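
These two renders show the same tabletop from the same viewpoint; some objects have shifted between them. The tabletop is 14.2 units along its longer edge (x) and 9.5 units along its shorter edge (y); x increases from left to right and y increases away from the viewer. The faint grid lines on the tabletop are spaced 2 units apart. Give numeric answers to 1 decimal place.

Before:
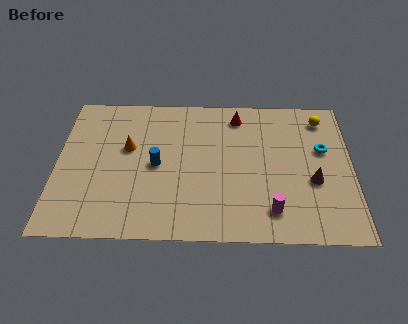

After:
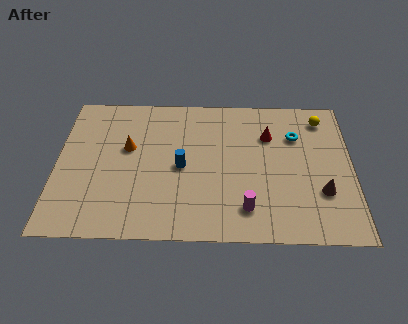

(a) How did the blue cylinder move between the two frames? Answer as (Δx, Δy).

(1.2, -0.1)

The blue cylinder was at about (4.8, 4.6) and moved to about (6.0, 4.5).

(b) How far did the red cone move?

2.0

The red cone moved from about (8.7, 8.0) to (10.2, 6.7), a distance of √(1.5² + 1.3²) ≈ 2.0.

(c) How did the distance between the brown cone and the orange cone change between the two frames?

+0.6

Before: roughly 9.1 units apart; after: 9.7. That's 0.6 units further apart.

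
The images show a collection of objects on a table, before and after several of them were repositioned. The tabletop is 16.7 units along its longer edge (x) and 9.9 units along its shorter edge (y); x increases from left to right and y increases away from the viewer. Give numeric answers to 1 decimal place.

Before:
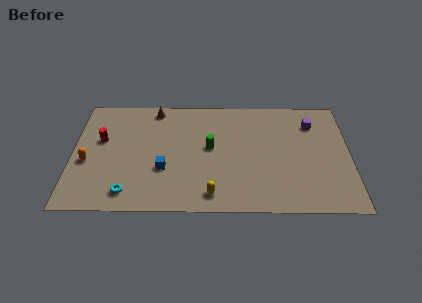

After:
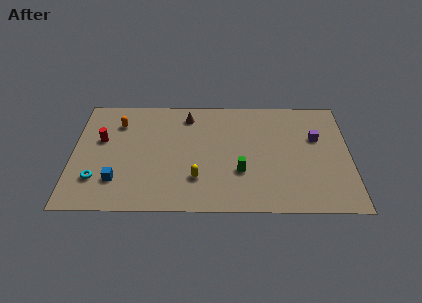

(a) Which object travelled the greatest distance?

the orange capsule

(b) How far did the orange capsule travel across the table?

3.8

From (0.9, 4.1) to (2.7, 7.5), the orange capsule covered √(1.8² + 3.4²) ≈ 3.8 units.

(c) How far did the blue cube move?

3.0

The blue cube moved from about (5.5, 3.5) to (2.7, 2.5), a distance of √(2.8² + 1.0²) ≈ 3.0.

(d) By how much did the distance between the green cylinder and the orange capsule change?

+1.0

Before: roughly 7.5 units apart; after: 8.5. That's 1.0 units further apart.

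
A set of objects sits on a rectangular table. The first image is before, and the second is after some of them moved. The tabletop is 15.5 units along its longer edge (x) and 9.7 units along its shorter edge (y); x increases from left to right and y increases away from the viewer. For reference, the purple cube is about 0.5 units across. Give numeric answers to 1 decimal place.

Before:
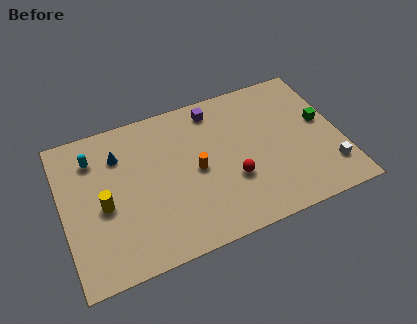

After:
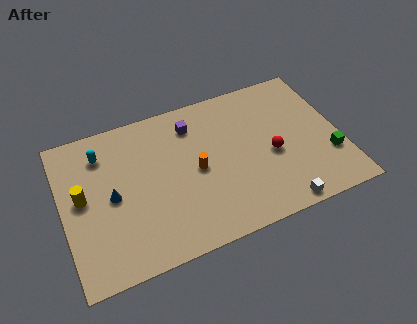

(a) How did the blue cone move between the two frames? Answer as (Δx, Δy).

(-0.6, -2.5)

The blue cone started near (3.3, 7.2) and ended near (2.7, 4.7).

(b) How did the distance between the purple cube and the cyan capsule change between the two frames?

-1.8

The distance was about 6.9 in the first image and 5.1 in the second, so they moved 1.8 units closer together.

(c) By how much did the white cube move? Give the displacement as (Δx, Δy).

(-3.0, -1.4)

The white cube was at about (14.6, 2.2) and moved to about (11.6, 0.8).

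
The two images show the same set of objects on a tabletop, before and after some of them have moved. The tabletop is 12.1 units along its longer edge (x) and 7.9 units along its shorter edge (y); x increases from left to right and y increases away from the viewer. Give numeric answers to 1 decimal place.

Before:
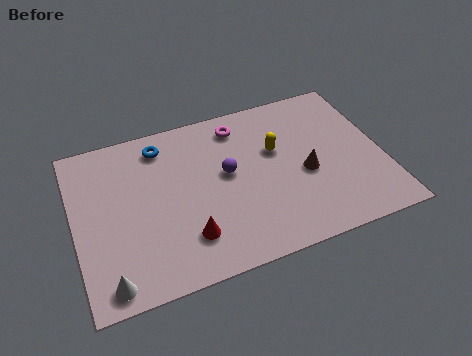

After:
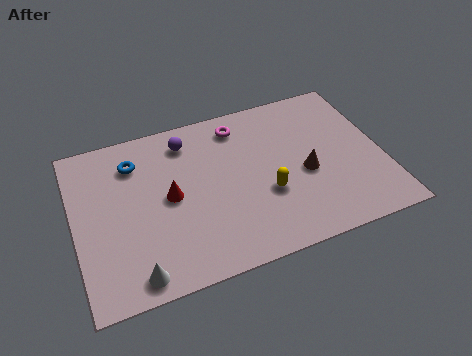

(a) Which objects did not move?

the magenta torus and the brown cone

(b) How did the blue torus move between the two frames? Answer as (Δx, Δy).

(-1.1, -0.5)

From the two frames, the blue torus sits at roughly (3.6, 6.6) before and (2.5, 6.1) after.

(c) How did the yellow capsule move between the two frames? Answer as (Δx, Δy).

(-0.6, -2.0)

The yellow capsule started near (8.0, 4.9) and ended near (7.4, 2.9).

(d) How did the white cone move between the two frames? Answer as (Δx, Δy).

(1.0, 0.0)

From the two frames, the white cone sits at roughly (1.1, 0.9) before and (2.1, 0.9) after.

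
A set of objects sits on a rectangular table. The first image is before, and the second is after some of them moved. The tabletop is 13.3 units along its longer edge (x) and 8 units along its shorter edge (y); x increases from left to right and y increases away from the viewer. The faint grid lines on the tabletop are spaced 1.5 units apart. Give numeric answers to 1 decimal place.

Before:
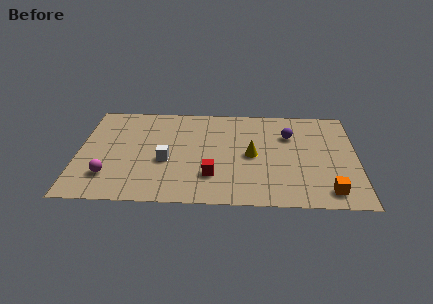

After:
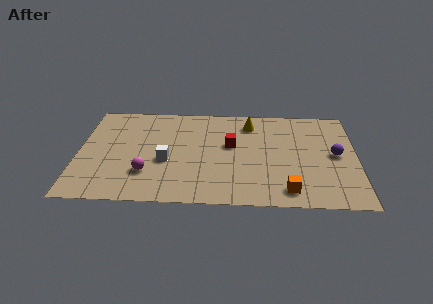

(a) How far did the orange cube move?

1.9

The orange cube was near (11.9, 1.2) before and (10.0, 1.2) after, so it travelled √(1.9² + 0.0²) ≈ 1.9 units.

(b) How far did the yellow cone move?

2.6

The yellow cone was near (8.3, 3.9) before and (8.2, 6.5) after, so it travelled √(0.1² + 2.6²) ≈ 2.6 units.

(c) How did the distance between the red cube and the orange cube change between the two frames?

-1.2

The distance was about 5.6 in the first image and 4.4 in the second, so they moved 1.2 units closer together.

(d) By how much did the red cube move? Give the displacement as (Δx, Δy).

(0.9, 2.5)

From the two frames, the red cube sits at roughly (6.4, 2.2) before and (7.3, 4.7) after.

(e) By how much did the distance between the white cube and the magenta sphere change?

-1.7

They were about 3.0 units apart before and 1.3 after — 1.7 units closer together.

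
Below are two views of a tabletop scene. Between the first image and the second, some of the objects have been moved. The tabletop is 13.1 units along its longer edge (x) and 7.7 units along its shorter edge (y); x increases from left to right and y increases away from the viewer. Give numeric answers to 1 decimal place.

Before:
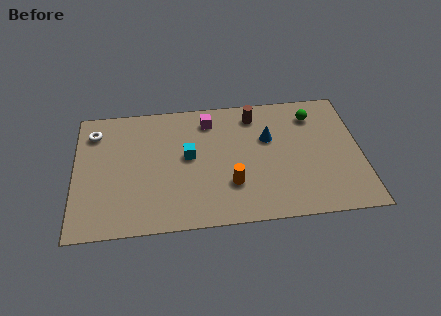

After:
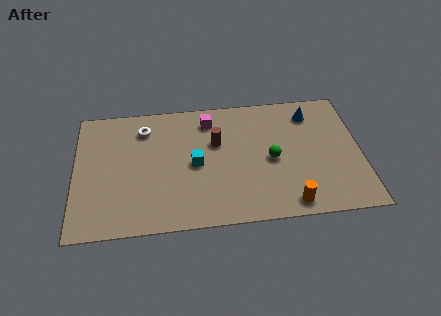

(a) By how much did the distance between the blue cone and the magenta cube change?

+1.7

The distance was about 3.0 in the first image and 4.7 in the second, so they moved 1.7 units further apart.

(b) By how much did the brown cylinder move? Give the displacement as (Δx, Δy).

(-1.8, -1.5)

From the two frames, the brown cylinder sits at roughly (8.3, 6.4) before and (6.5, 4.9) after.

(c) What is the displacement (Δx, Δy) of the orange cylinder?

(2.6, -1.4)

From the two frames, the orange cylinder sits at roughly (7.1, 2.3) before and (9.7, 0.9) after.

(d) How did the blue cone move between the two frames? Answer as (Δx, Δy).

(2.0, 1.3)

From the two frames, the blue cone sits at roughly (8.9, 4.9) before and (10.9, 6.2) after.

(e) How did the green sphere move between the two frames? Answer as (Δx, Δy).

(-2.0, -2.5)

From the two frames, the green sphere sits at roughly (11.0, 6.1) before and (9.0, 3.6) after.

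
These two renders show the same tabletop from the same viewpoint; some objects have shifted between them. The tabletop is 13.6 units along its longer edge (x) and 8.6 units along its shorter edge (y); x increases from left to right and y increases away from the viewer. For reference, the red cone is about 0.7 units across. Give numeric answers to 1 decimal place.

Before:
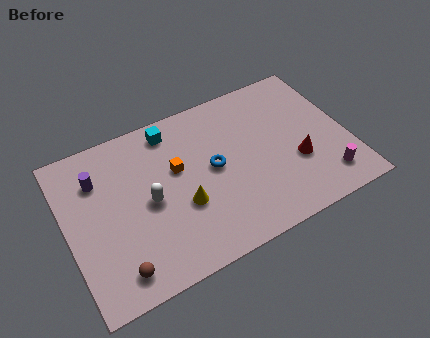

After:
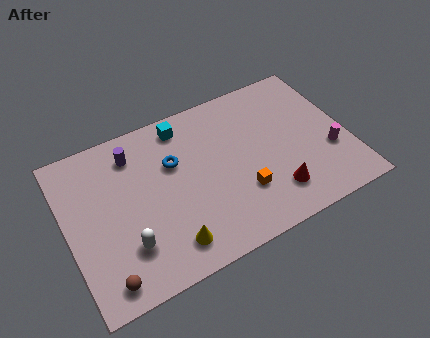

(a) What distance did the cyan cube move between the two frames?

0.6

From (5.4, 7.4) to (6.0, 7.4), the cyan cube covered √(0.6² + 0.0²) ≈ 0.6 units.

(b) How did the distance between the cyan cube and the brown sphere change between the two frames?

+0.8

The distance was about 7.0 in the first image and 7.8 in the second, so they moved 0.8 units further apart.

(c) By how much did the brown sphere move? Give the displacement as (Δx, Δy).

(-0.6, -0.2)

The brown sphere was at about (2.0, 1.3) and moved to about (1.4, 1.1).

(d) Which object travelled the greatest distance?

the orange cube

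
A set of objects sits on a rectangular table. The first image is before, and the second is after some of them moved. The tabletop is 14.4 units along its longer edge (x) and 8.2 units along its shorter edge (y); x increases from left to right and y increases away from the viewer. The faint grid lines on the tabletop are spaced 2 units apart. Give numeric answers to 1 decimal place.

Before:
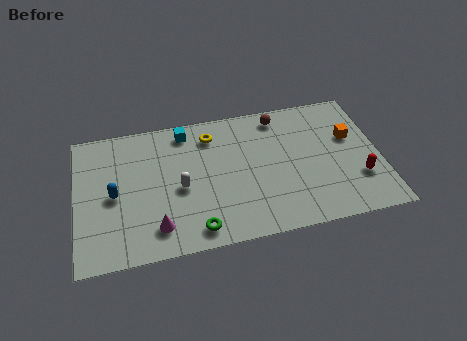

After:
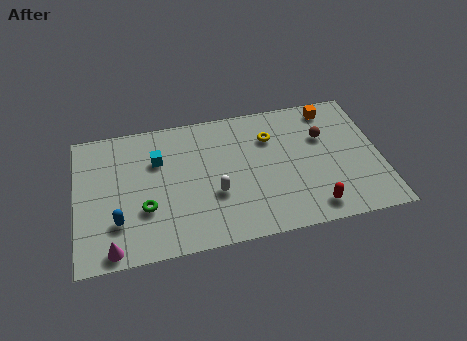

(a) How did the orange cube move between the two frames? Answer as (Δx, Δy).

(-0.8, 2.0)

The orange cube started near (13.1, 5.1) and ended near (12.3, 7.1).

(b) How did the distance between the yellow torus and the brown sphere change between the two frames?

-0.8

Before: roughly 3.3 units apart; after: 2.5. That's 0.8 units closer together.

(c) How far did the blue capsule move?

1.6

The blue capsule was near (1.8, 3.9) before and (1.9, 2.3) after, so it travelled √(0.1² + 1.6²) ≈ 1.6 units.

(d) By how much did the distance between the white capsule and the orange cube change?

-1.2

Before: roughly 8.3 units apart; after: 7.1. That's 1.2 units closer together.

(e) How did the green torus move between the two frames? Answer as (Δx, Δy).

(-2.3, 1.7)

From the two frames, the green torus sits at roughly (5.5, 1.1) before and (3.2, 2.8) after.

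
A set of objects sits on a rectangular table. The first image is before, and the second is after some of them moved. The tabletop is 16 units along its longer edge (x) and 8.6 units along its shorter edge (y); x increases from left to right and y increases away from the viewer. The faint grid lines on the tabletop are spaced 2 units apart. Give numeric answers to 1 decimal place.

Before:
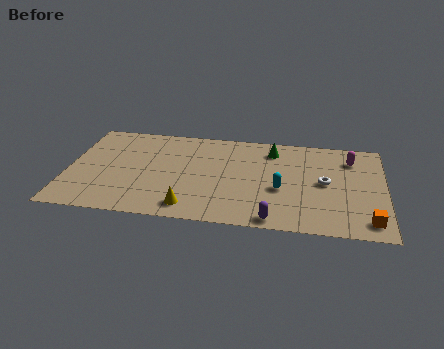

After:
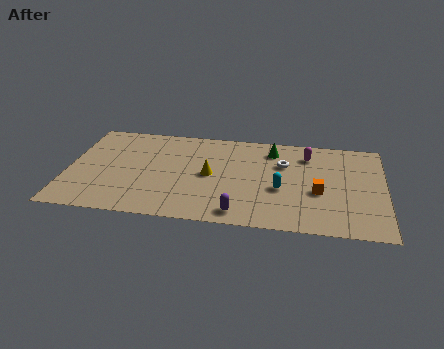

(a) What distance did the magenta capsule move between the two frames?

2.2

From (14.3, 6.7) to (12.1, 6.8), the magenta capsule covered √(2.2² + 0.1²) ≈ 2.2 units.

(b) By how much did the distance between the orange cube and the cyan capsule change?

-3.0

They were about 4.9 units apart before and 1.9 after — 3.0 units closer together.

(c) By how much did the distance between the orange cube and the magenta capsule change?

-2.1

They were about 5.5 units apart before and 3.4 after — 2.1 units closer together.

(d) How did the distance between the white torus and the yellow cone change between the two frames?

-3.4

Before: roughly 7.4 units apart; after: 4.0. That's 3.4 units closer together.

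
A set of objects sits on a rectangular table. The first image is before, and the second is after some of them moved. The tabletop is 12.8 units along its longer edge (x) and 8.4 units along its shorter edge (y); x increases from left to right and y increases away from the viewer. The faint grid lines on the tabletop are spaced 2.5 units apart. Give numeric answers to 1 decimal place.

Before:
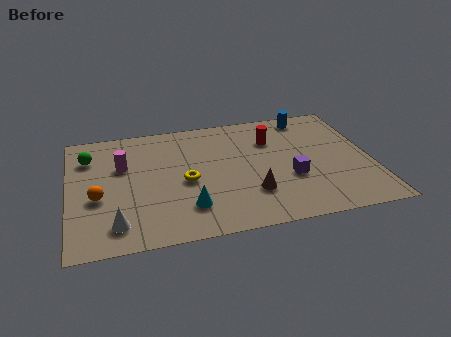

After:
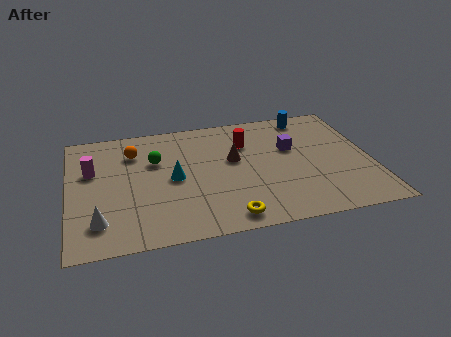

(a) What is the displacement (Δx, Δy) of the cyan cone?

(-0.5, 2.1)

From the two frames, the cyan cone sits at roughly (4.9, 2.0) before and (4.4, 4.1) after.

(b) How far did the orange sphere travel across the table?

3.3

The orange sphere moved from about (1.2, 3.4) to (2.8, 6.3), a distance of √(1.6² + 2.9²) ≈ 3.3.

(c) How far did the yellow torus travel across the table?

3.2

From (4.9, 3.8) to (6.5, 1.0), the yellow torus covered √(1.6² + 2.8²) ≈ 3.2 units.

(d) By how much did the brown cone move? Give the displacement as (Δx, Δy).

(-0.6, 2.5)

The brown cone started near (7.6, 2.4) and ended near (7.0, 4.9).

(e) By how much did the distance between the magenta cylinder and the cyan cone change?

-0.7

They were about 4.3 units apart before and 3.6 after — 0.7 units closer together.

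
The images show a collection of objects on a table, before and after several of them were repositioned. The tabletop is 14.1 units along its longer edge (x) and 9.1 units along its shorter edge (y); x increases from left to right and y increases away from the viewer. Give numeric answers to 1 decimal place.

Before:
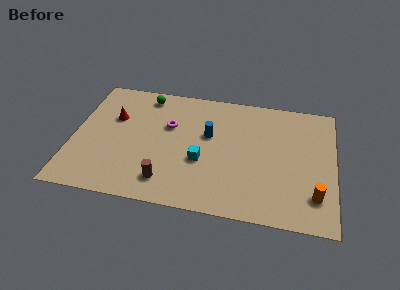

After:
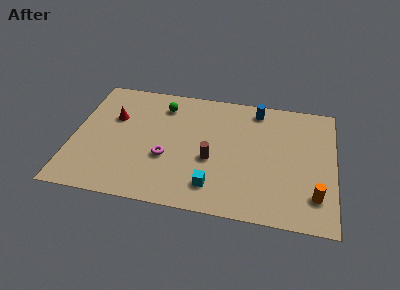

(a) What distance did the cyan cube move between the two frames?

1.8

The cyan cube was near (7.0, 3.5) before and (7.7, 1.8) after, so it travelled √(0.7² + 1.7²) ≈ 1.8 units.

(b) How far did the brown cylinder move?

3.0

The brown cylinder was near (5.2, 1.7) before and (7.5, 3.7) after, so it travelled √(2.3² + 2.0²) ≈ 3.0 units.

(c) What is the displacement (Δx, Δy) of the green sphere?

(1.0, -0.6)

The green sphere started near (3.7, 7.9) and ended near (4.7, 7.3).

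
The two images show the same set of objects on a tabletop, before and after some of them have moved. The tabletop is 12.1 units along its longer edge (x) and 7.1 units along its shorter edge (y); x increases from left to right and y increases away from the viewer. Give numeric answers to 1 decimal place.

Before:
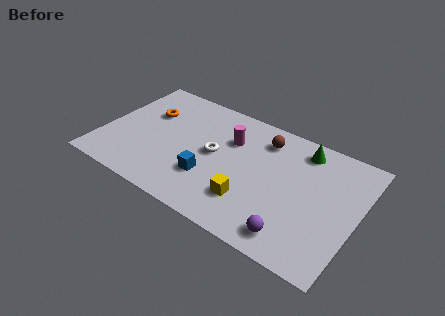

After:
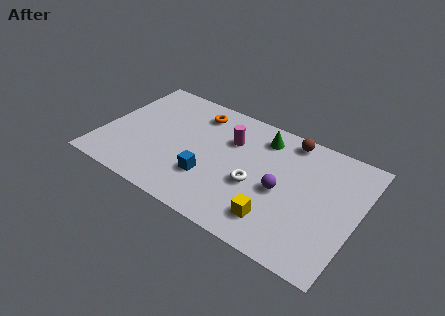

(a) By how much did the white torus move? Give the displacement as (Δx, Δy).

(2.1, -0.8)

The white torus was at about (5.3, 3.7) and moved to about (7.4, 2.9).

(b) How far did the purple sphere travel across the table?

2.3

The purple sphere was near (9.5, 1.1) before and (8.6, 3.2) after, so it travelled √(0.9² + 2.1²) ≈ 2.3 units.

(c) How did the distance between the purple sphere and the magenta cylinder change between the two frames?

-2.0

Before: roughly 5.2 units apart; after: 3.2. That's 2.0 units closer together.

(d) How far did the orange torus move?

2.5

The orange torus moved from about (1.9, 4.7) to (4.1, 5.8), a distance of √(2.2² + 1.1²) ≈ 2.5.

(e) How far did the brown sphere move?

1.3

From (7.4, 5.7) to (8.5, 6.3), the brown sphere covered √(1.1² + 0.6²) ≈ 1.3 units.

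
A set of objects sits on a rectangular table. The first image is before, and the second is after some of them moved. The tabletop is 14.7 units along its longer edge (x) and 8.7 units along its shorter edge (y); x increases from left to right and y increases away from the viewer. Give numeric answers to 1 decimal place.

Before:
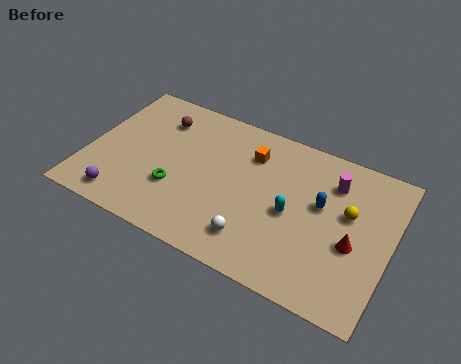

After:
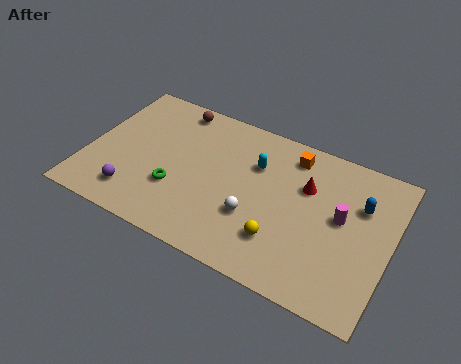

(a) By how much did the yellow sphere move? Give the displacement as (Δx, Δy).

(-2.9, -2.9)

The yellow sphere was at about (12.6, 5.2) and moved to about (9.7, 2.3).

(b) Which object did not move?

the green torus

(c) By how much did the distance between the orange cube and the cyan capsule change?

-1.3

They were about 3.4 units apart before and 2.1 after — 1.3 units closer together.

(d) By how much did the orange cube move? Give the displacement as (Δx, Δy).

(1.9, 0.8)

The orange cube was at about (7.7, 6.5) and moved to about (9.6, 7.3).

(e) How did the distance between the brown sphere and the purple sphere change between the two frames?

+0.5

They were about 5.6 units apart before and 6.1 after — 0.5 units further apart.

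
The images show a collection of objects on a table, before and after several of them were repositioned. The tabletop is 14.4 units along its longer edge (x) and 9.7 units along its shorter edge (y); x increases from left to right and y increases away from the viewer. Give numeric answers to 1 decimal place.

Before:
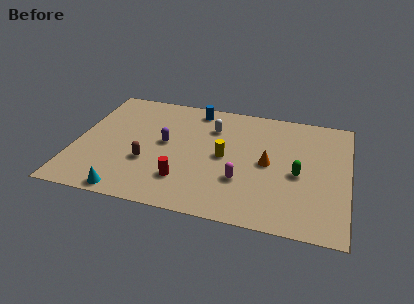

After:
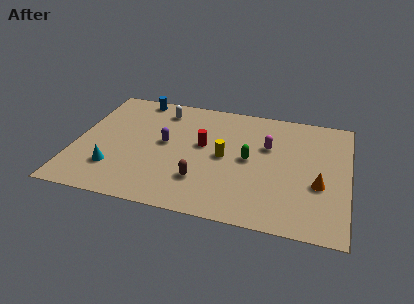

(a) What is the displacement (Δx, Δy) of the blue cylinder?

(-3.2, 0.3)

The blue cylinder started near (6.1, 8.5) and ended near (2.9, 8.8).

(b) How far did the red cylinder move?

3.2

The red cylinder moved from about (5.9, 2.4) to (6.7, 5.5), a distance of √(0.8² + 3.1²) ≈ 3.2.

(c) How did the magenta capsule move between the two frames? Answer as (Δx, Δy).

(1.2, 3.1)

The magenta capsule was at about (8.9, 3.1) and moved to about (10.1, 6.2).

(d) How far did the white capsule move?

2.9

The white capsule was near (7.1, 7.1) before and (4.3, 8.0) after, so it travelled √(2.8² + 0.9²) ≈ 2.9 units.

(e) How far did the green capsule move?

2.7

From (11.8, 4.3) to (9.2, 4.9), the green capsule covered √(2.6² + 0.6²) ≈ 2.7 units.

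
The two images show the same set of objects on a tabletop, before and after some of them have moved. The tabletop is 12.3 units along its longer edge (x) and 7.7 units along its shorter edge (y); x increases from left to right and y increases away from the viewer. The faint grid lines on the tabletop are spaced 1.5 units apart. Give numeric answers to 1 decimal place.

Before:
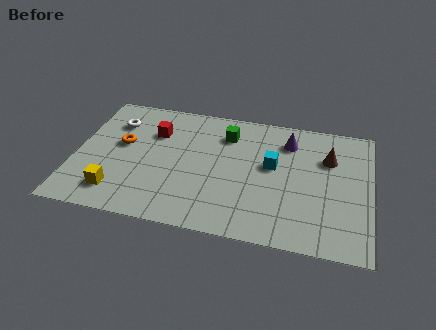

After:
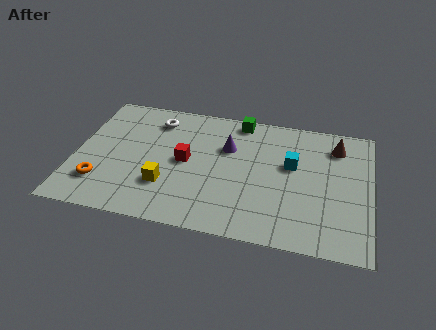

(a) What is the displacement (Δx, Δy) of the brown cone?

(0.3, 0.8)

The brown cone was at about (10.5, 5.3) and moved to about (10.8, 6.1).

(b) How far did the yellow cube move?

2.2

The yellow cube was near (1.9, 1.5) before and (3.9, 2.3) after, so it travelled √(2.0² + 0.8²) ≈ 2.2 units.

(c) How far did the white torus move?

1.8

The white torus moved from about (1.5, 5.7) to (3.2, 6.2), a distance of √(1.7² + 0.5²) ≈ 1.8.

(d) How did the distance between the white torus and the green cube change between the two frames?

-1.1

The distance was about 4.7 in the first image and 3.6 in the second, so they moved 1.1 units closer together.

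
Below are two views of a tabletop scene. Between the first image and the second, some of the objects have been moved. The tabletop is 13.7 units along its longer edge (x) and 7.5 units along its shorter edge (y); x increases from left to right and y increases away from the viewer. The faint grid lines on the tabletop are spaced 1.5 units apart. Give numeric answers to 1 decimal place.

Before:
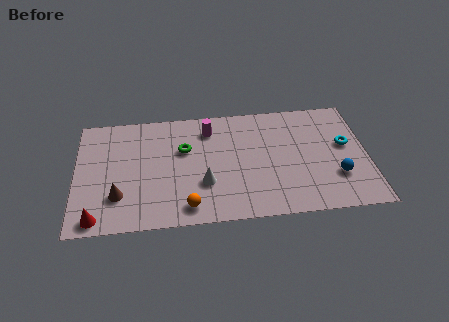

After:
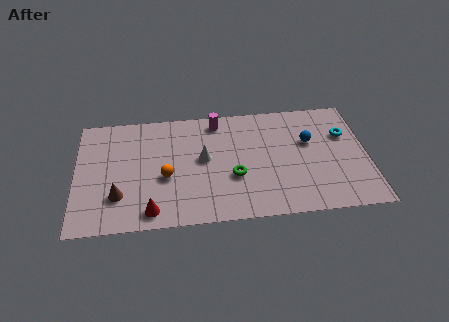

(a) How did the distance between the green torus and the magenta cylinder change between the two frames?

+2.1

Before: roughly 1.7 units apart; after: 3.8. That's 2.1 units further apart.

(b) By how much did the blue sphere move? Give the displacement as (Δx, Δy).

(-1.2, 2.4)

The blue sphere was at about (12.2, 2.3) and moved to about (11.0, 4.7).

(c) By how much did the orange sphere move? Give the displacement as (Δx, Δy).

(-1.0, 2.0)

From the two frames, the orange sphere sits at roughly (5.2, 1.1) before and (4.2, 3.1) after.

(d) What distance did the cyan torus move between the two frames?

0.7

From (12.7, 4.3) to (12.7, 5.0), the cyan torus covered √(0.0² + 0.7²) ≈ 0.7 units.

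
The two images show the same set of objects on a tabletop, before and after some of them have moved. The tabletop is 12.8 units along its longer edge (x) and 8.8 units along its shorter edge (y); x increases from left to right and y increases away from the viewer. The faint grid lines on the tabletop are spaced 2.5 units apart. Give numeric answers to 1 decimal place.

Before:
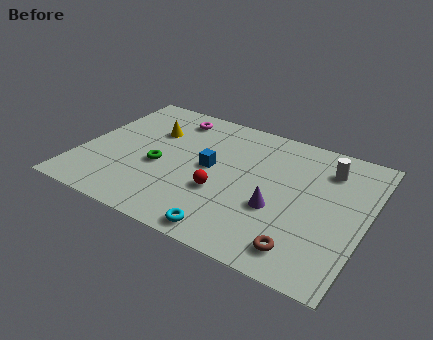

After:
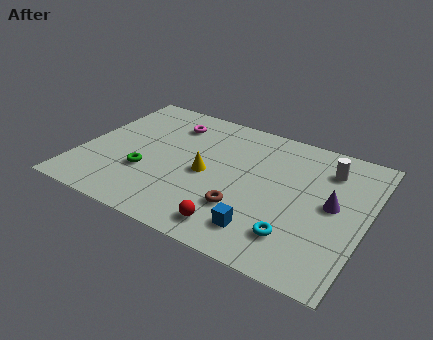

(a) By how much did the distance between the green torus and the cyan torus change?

+2.4

The distance was about 4.6 in the first image and 7.0 in the second, so they moved 2.4 units further apart.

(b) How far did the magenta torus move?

0.5

The magenta torus moved from about (3.6, 7.4) to (3.6, 6.9), a distance of √(0.0² + 0.5²) ≈ 0.5.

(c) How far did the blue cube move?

4.0

From (5.8, 4.6) to (8.6, 1.7), the blue cube covered √(2.8² + 2.9²) ≈ 4.0 units.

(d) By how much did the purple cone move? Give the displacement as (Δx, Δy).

(2.3, 1.3)

The purple cone started near (9.0, 3.3) and ended near (11.3, 4.6).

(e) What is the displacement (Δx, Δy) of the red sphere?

(0.9, -1.9)

From the two frames, the red sphere sits at roughly (6.5, 3.2) before and (7.4, 1.3) after.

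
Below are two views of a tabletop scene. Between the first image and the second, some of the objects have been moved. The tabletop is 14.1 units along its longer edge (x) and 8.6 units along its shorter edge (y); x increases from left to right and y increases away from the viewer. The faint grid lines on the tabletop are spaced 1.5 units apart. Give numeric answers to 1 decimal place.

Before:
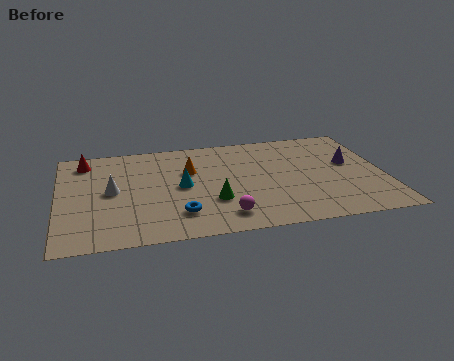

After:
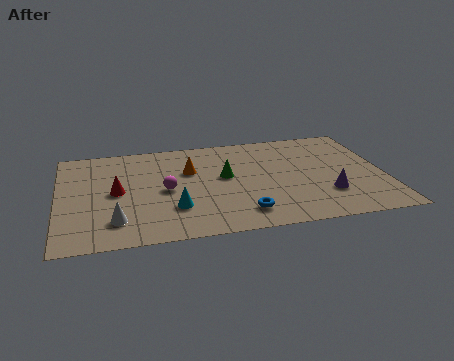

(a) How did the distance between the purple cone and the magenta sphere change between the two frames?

+0.4

The distance was about 6.7 in the first image and 7.1 in the second, so they moved 0.4 units further apart.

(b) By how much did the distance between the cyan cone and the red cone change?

-2.0

They were about 5.0 units apart before and 3.0 after — 2.0 units closer together.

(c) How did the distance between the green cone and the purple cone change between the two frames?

-1.6

The distance was about 6.5 in the first image and 4.9 in the second, so they moved 1.6 units closer together.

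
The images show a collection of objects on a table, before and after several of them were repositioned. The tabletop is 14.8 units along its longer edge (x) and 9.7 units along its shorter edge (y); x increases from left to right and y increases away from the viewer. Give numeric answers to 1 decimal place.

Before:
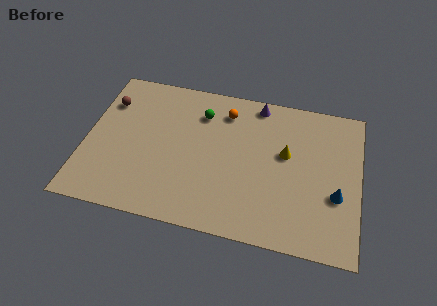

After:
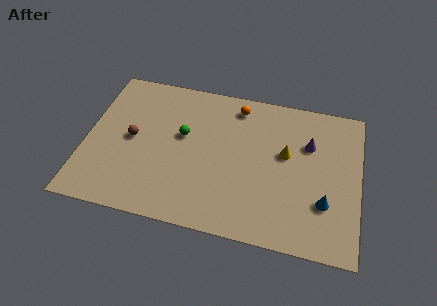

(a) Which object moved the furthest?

the purple cone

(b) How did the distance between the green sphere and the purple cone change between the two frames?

+3.6

Before: roughly 3.3 units apart; after: 6.9. That's 3.6 units further apart.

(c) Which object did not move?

the yellow cone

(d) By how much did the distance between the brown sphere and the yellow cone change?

-1.6

Before: roughly 9.9 units apart; after: 8.3. That's 1.6 units closer together.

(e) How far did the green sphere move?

1.9

From (6.1, 7.4) to (5.2, 5.7), the green sphere covered √(0.9² + 1.7²) ≈ 1.9 units.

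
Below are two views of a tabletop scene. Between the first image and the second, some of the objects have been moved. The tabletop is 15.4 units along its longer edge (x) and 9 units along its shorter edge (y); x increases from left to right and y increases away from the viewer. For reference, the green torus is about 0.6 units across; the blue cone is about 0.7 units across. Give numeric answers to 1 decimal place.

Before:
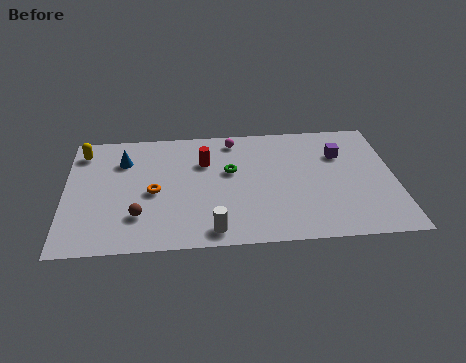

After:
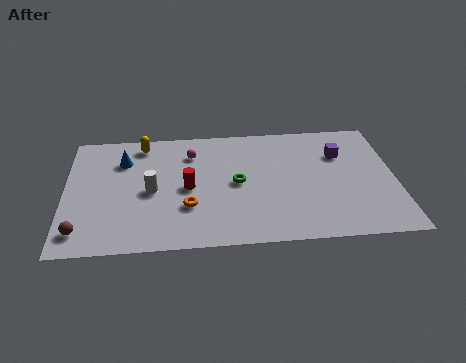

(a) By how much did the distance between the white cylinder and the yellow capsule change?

-5.1

They were about 8.7 units apart before and 3.6 after — 5.1 units closer together.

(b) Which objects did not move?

the purple cube and the blue cone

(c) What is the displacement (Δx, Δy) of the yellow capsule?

(2.8, 0.4)

The yellow capsule started near (0.8, 7.4) and ended near (3.6, 7.8).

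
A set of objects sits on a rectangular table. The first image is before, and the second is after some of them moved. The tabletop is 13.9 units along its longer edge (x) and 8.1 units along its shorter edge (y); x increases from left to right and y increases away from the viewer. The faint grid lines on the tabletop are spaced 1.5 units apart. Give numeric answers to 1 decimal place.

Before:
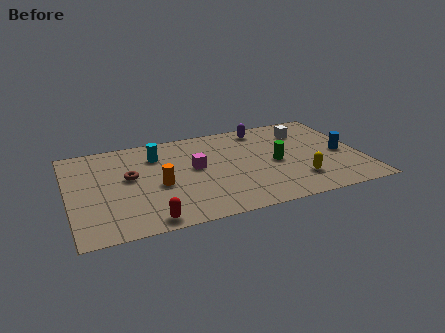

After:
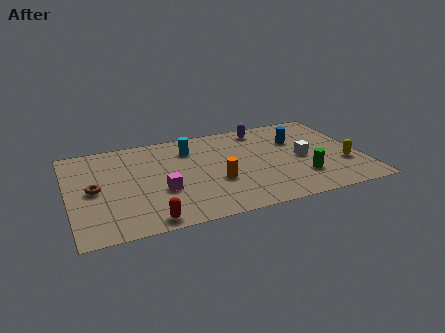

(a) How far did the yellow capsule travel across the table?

2.4

The yellow capsule moved from about (10.7, 2.0) to (13.0, 2.7), a distance of √(2.3² + 0.7²) ≈ 2.4.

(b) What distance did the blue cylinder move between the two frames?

2.7

From (13.0, 3.7) to (11.0, 5.5), the blue cylinder covered √(2.0² + 1.8²) ≈ 2.7 units.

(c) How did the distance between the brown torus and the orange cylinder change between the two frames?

+4.1

The distance was about 1.7 in the first image and 5.8 in the second, so they moved 4.1 units further apart.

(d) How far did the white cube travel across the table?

2.4

The white cube was near (11.5, 6.2) before and (11.1, 3.8) after, so it travelled √(0.4² + 2.4²) ≈ 2.4 units.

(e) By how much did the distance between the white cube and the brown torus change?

+1.2

The distance was about 8.7 in the first image and 9.9 in the second, so they moved 1.2 units further apart.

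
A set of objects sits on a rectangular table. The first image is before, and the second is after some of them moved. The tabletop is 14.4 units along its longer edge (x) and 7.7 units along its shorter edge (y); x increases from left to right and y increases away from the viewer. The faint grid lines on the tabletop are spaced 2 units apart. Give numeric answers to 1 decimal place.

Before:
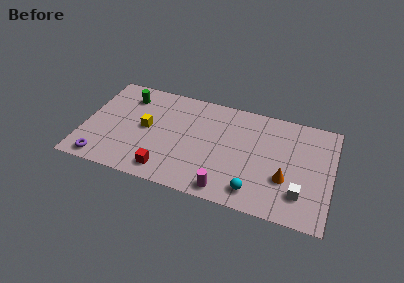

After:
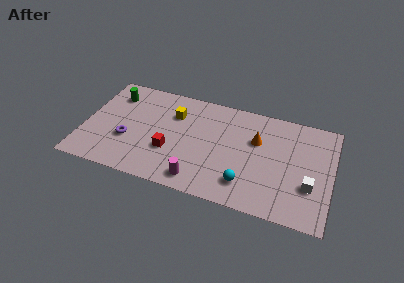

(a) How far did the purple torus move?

2.3

From (1.3, 0.9) to (2.6, 2.8), the purple torus covered √(1.3² + 1.9²) ≈ 2.3 units.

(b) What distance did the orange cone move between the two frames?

2.9

The orange cone moved from about (11.8, 2.7) to (10.0, 5.0), a distance of √(1.8² + 2.3²) ≈ 2.9.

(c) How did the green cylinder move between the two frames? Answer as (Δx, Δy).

(-0.8, -0.1)

The green cylinder started near (2.3, 6.1) and ended near (1.5, 6.0).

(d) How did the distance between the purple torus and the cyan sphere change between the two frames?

-1.7

The distance was about 8.8 in the first image and 7.1 in the second, so they moved 1.7 units closer together.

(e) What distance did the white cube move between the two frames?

0.9

From (12.7, 1.9) to (13.2, 2.6), the white cube covered √(0.5² + 0.7²) ≈ 0.9 units.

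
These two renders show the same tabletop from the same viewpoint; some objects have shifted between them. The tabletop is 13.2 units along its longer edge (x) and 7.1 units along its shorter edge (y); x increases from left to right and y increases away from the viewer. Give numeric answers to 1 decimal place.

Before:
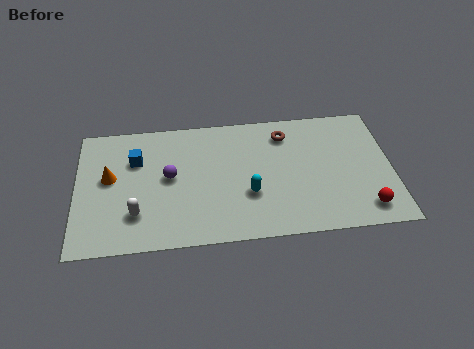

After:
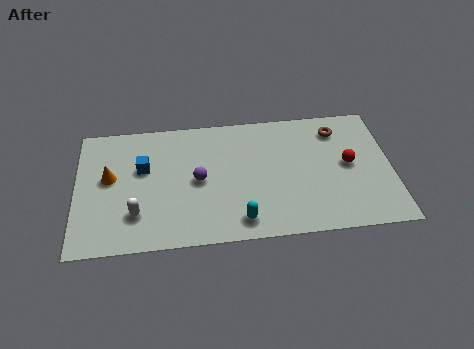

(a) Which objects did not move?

the orange cone and the white capsule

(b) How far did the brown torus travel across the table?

2.2

From (8.8, 5.7) to (11.0, 5.7), the brown torus covered √(2.2² + 0.0²) ≈ 2.2 units.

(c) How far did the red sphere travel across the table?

2.6

From (12.0, 1.2) to (11.4, 3.7), the red sphere covered √(0.6² + 2.5²) ≈ 2.6 units.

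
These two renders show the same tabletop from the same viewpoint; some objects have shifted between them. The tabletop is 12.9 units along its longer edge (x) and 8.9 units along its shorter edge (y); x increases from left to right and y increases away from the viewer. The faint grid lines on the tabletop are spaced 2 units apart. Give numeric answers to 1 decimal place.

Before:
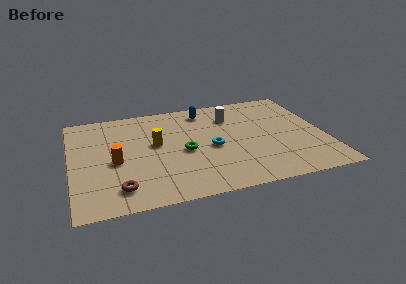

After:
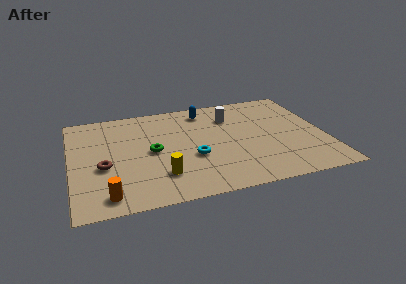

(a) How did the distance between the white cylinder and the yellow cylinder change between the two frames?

+1.6

The distance was about 4.3 in the first image and 5.9 in the second, so they moved 1.6 units further apart.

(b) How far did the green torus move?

1.6

The green torus moved from about (5.7, 4.0) to (4.1, 4.4), a distance of √(1.6² + 0.4²) ≈ 1.6.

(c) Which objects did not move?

the white cylinder and the blue capsule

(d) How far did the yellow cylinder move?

2.8

From (4.3, 5.0) to (4.4, 2.2), the yellow cylinder covered √(0.1² + 2.8²) ≈ 2.8 units.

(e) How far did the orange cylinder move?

2.7

From (2.2, 3.9) to (1.7, 1.2), the orange cylinder covered √(0.5² + 2.7²) ≈ 2.7 units.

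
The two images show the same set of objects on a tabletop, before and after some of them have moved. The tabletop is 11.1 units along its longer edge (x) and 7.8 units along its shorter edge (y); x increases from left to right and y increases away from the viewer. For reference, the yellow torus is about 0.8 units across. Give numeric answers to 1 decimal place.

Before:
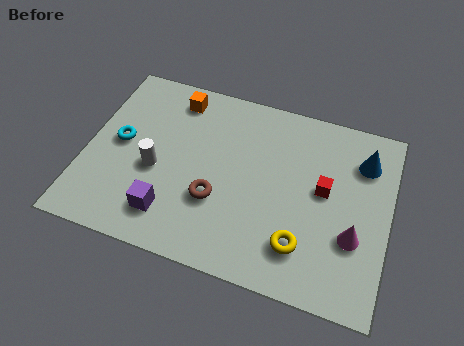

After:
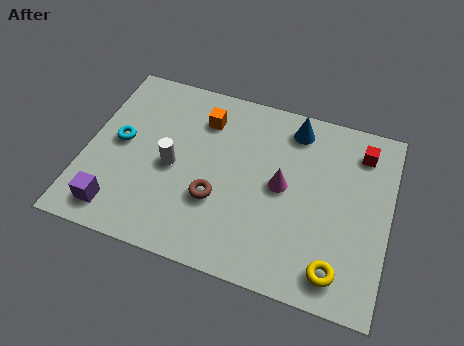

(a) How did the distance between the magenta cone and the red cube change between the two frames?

+1.5

They were about 2.0 units apart before and 3.5 after — 1.5 units further apart.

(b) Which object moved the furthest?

the magenta cone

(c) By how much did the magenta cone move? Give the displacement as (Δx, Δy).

(-2.7, 1.3)

From the two frames, the magenta cone sits at roughly (9.9, 2.7) before and (7.2, 4.0) after.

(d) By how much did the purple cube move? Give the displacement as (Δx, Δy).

(-1.9, -0.4)

From the two frames, the purple cube sits at roughly (3.3, 1.6) before and (1.4, 1.2) after.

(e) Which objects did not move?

the cyan torus and the brown torus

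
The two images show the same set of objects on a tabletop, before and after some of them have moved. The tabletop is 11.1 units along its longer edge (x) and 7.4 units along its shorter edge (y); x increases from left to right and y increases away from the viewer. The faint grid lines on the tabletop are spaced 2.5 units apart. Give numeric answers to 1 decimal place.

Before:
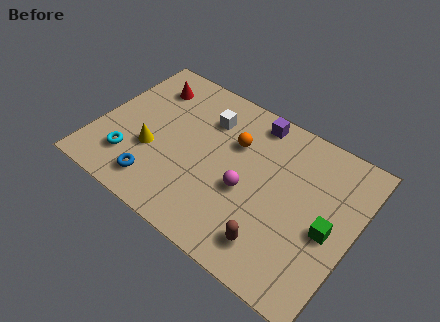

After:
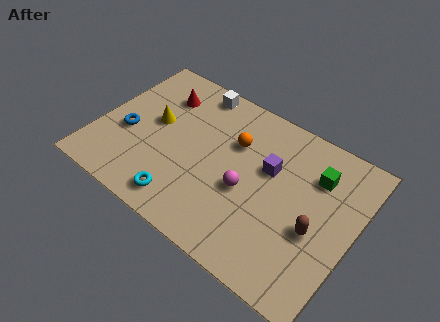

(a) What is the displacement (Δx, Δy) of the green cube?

(-0.9, 2.1)

The green cube started near (10.1, 3.3) and ended near (9.2, 5.4).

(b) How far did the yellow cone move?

1.4

The yellow cone was near (2.5, 2.7) before and (2.3, 4.1) after, so it travelled √(0.2² + 1.4²) ≈ 1.4 units.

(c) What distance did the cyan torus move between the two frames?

2.6

The cyan torus moved from about (1.7, 1.8) to (4.2, 1.1), a distance of √(2.5² + 0.7²) ≈ 2.6.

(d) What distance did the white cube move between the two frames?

1.4

From (4.4, 5.5) to (3.6, 6.6), the white cube covered √(0.8² + 1.1²) ≈ 1.4 units.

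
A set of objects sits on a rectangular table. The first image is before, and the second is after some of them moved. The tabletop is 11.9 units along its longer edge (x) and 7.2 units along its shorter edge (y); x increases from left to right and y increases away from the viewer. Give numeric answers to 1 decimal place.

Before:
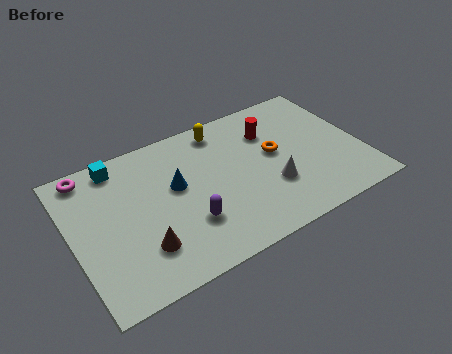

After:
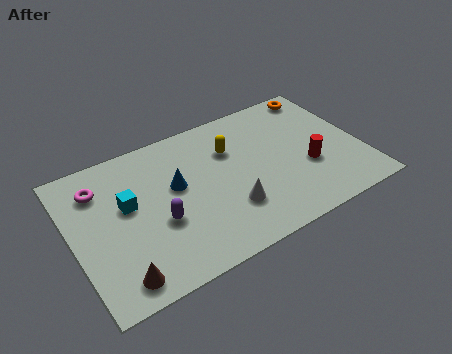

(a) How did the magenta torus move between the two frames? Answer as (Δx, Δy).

(0.3, -0.9)

The magenta torus was at about (1.0, 6.4) and moved to about (1.3, 5.5).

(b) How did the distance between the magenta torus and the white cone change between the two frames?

-2.1

Before: roughly 8.1 units apart; after: 6.0. That's 2.1 units closer together.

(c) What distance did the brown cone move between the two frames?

1.4

The brown cone was near (2.6, 1.9) before and (1.5, 1.0) after, so it travelled √(1.1² + 0.9²) ≈ 1.4 units.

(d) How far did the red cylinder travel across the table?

2.8

The red cylinder was near (8.4, 5.2) before and (9.6, 2.7) after, so it travelled √(1.2² + 2.5²) ≈ 2.8 units.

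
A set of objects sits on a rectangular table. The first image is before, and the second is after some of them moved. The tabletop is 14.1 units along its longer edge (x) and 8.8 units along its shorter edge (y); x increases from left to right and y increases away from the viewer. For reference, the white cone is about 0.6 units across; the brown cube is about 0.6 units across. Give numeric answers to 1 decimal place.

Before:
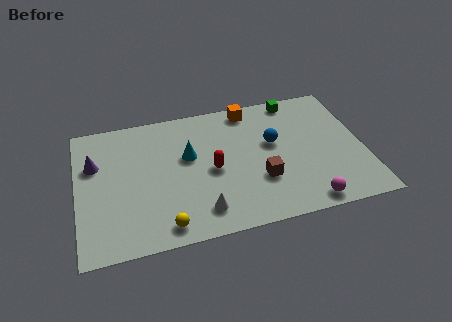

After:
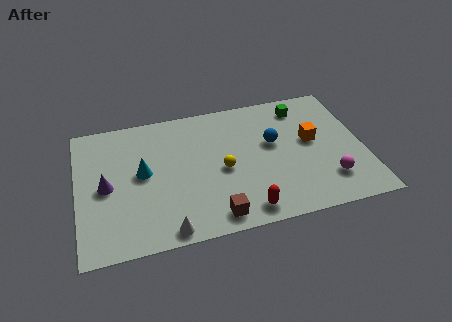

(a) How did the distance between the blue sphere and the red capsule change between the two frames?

+1.1

They were about 3.3 units apart before and 4.4 after — 1.1 units further apart.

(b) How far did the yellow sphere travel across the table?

4.2

From (4.1, 1.1) to (7.1, 4.0), the yellow sphere covered √(3.0² + 2.9²) ≈ 4.2 units.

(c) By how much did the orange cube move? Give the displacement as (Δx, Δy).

(2.9, -2.9)

The orange cube started near (8.7, 7.8) and ended near (11.6, 4.9).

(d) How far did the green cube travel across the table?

0.7

The green cube was near (11.0, 7.9) before and (11.3, 7.3) after, so it travelled √(0.3² + 0.6²) ≈ 0.7 units.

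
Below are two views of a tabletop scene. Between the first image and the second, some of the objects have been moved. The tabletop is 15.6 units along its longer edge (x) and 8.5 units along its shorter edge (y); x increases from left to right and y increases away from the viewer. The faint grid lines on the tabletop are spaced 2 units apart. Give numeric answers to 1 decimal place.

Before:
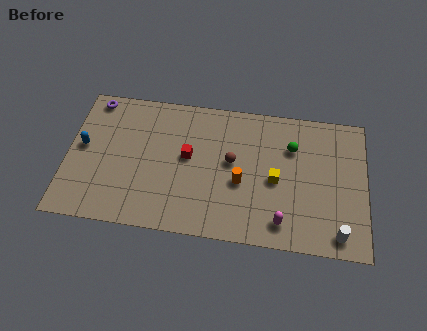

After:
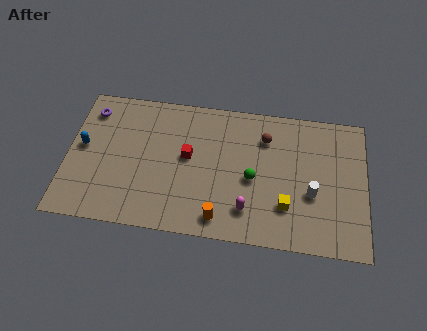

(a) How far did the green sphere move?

3.0

The green sphere moved from about (11.7, 6.0) to (9.7, 3.8), a distance of √(2.0² + 2.2²) ≈ 3.0.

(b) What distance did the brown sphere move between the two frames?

2.4

The brown sphere moved from about (8.6, 4.7) to (10.3, 6.4), a distance of √(1.7² + 1.7²) ≈ 2.4.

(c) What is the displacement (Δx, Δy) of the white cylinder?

(-1.4, 2.2)

From the two frames, the white cylinder sits at roughly (14.2, 1.1) before and (12.8, 3.3) after.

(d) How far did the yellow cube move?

1.6

The yellow cube was near (10.9, 3.9) before and (11.5, 2.4) after, so it travelled √(0.6² + 1.5²) ≈ 1.6 units.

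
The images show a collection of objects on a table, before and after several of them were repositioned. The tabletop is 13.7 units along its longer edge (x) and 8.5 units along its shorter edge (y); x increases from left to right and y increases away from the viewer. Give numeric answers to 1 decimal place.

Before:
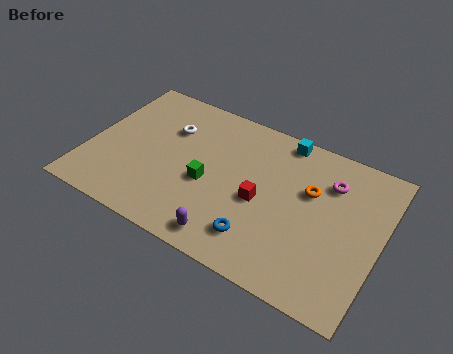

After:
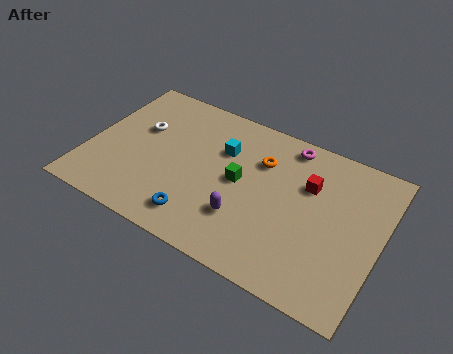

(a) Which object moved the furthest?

the cyan cube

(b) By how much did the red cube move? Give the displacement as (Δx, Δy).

(2.0, 1.9)

From the two frames, the red cube sits at roughly (8.2, 3.8) before and (10.2, 5.7) after.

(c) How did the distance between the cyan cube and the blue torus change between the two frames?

-1.6

They were about 5.9 units apart before and 4.3 after — 1.6 units closer together.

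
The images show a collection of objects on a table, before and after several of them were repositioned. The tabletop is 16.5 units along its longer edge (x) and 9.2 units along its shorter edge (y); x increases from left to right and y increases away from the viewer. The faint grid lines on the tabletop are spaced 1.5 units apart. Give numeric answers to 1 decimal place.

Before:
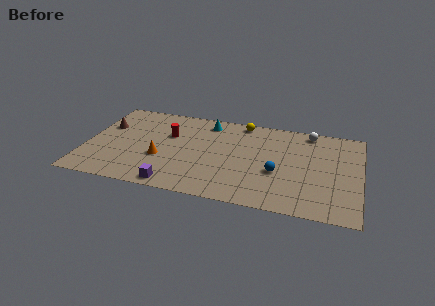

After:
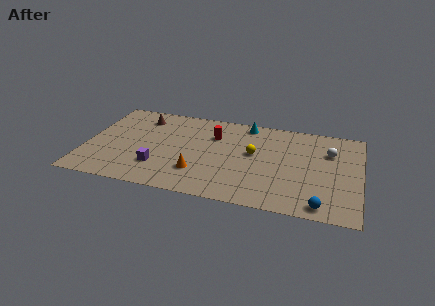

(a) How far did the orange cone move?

2.5

The orange cone moved from about (4.6, 3.4) to (6.9, 2.5), a distance of √(2.3² + 0.9²) ≈ 2.5.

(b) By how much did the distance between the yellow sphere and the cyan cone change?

+0.9

Before: roughly 2.2 units apart; after: 3.1. That's 0.9 units further apart.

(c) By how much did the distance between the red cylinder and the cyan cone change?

-0.4

Before: roughly 2.9 units apart; after: 2.5. That's 0.4 units closer together.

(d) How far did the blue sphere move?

3.7

From (11.6, 3.6) to (14.3, 1.0), the blue sphere covered √(2.7² + 2.6²) ≈ 3.7 units.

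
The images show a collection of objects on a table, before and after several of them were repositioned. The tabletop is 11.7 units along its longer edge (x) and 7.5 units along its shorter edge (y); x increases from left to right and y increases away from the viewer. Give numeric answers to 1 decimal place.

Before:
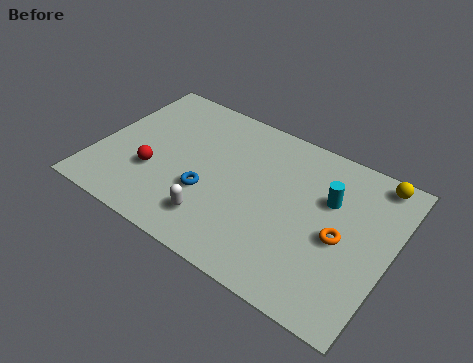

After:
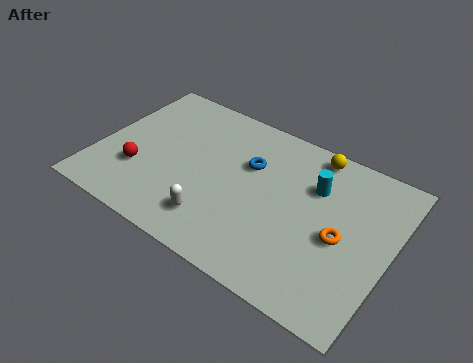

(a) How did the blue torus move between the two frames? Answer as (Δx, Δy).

(1.3, 2.2)

The blue torus started near (4.6, 2.7) and ended near (5.9, 4.9).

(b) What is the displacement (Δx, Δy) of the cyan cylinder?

(-0.6, 0.3)

The cyan cylinder started near (9.1, 4.9) and ended near (8.5, 5.2).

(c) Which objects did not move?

the orange torus and the white capsule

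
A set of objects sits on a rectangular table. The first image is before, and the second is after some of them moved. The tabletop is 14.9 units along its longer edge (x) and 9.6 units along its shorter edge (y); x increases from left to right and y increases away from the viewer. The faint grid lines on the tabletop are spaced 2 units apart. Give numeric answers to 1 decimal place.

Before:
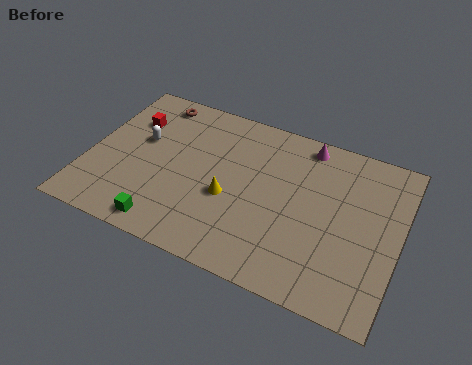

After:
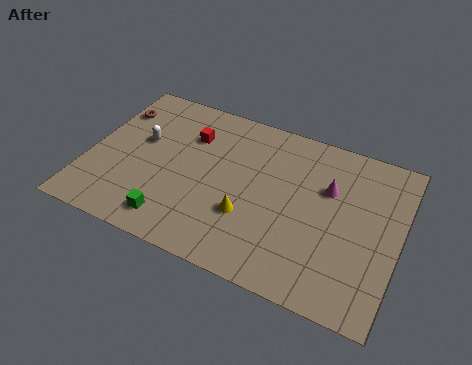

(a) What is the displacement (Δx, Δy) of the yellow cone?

(1.0, -0.7)

The yellow cone was at about (6.9, 3.9) and moved to about (7.9, 3.2).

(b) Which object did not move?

the white capsule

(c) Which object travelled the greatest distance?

the red cube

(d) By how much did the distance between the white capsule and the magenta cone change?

+0.8

They were about 8.2 units apart before and 9.0 after — 0.8 units further apart.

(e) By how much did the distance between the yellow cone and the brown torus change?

+1.9

Before: roughly 6.2 units apart; after: 8.1. That's 1.9 units further apart.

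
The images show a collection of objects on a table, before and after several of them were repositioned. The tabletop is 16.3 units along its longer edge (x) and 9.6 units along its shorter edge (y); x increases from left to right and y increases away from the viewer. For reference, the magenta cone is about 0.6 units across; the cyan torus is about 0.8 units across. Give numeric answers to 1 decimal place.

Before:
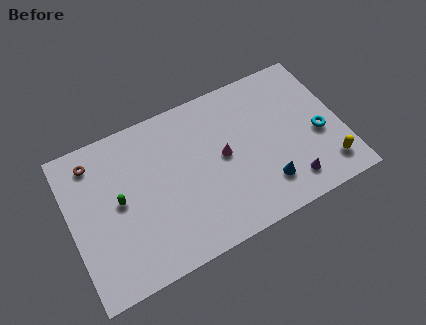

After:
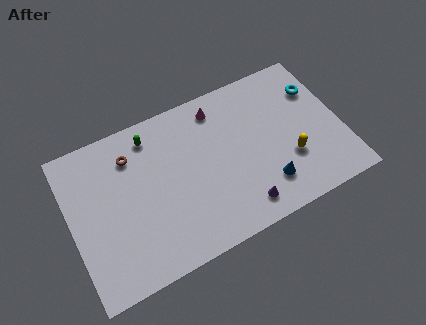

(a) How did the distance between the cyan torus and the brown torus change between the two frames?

-2.5

Before: roughly 13.8 units apart; after: 11.3. That's 2.5 units closer together.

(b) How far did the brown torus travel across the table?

2.3

From (1.7, 8.0) to (3.9, 7.4), the brown torus covered √(2.2² + 0.6²) ≈ 2.3 units.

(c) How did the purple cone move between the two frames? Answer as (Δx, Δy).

(-3.0, -0.2)

The purple cone was at about (12.8, 1.7) and moved to about (9.8, 1.5).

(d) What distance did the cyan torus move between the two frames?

2.9

The cyan torus moved from about (14.9, 4.0) to (15.2, 6.9), a distance of √(0.3² + 2.9²) ≈ 2.9.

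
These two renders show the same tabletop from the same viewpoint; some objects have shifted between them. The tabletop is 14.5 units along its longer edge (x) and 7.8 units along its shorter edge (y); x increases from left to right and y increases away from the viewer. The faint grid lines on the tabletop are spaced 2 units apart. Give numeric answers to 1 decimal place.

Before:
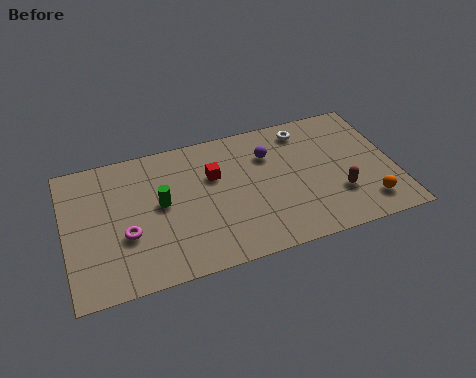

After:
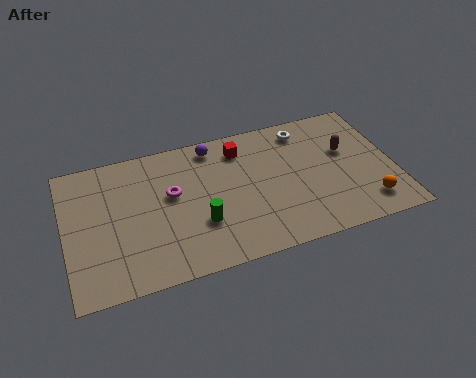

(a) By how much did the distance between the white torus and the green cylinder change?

-0.6

Before: roughly 7.0 units apart; after: 6.4. That's 0.6 units closer together.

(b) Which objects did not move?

the white torus and the orange sphere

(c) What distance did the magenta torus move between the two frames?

2.7

The magenta torus moved from about (2.6, 2.9) to (4.7, 4.6), a distance of √(2.1² + 1.7²) ≈ 2.7.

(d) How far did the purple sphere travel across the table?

2.7

The purple sphere was near (9.1, 5.6) before and (6.7, 6.8) after, so it travelled √(2.4² + 1.2²) ≈ 2.7 units.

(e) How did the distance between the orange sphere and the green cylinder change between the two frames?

-1.9

They were about 9.3 units apart before and 7.4 after — 1.9 units closer together.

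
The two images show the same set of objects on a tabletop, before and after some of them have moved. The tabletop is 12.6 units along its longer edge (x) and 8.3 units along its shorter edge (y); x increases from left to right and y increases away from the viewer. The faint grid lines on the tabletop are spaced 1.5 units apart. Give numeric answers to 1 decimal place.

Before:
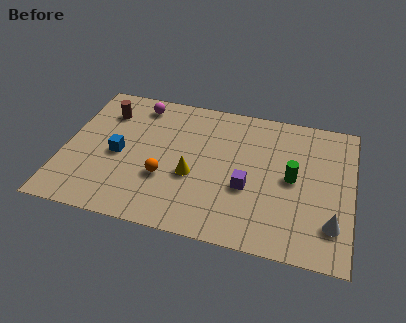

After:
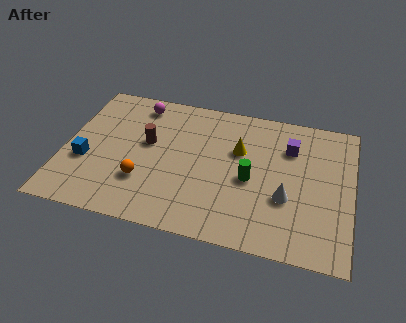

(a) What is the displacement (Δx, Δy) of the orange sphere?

(-0.9, -0.4)

The orange sphere was at about (4.5, 2.9) and moved to about (3.6, 2.5).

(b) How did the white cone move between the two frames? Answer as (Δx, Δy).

(-2.0, 1.0)

The white cone was at about (11.8, 2.0) and moved to about (9.8, 3.0).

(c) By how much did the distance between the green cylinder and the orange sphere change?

-0.9

Before: roughly 5.7 units apart; after: 4.8. That's 0.9 units closer together.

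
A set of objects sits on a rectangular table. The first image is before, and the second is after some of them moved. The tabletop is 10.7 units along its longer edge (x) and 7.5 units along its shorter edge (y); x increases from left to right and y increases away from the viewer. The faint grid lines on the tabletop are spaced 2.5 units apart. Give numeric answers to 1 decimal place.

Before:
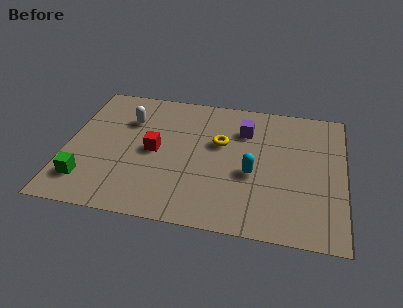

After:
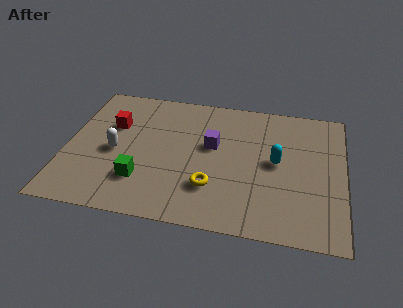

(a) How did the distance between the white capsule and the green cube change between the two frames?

-2.2

They were about 4.0 units apart before and 1.8 after — 2.2 units closer together.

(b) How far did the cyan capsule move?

1.2

The cyan capsule was near (7.2, 3.1) before and (8.1, 3.9) after, so it travelled √(0.9² + 0.8²) ≈ 1.2 units.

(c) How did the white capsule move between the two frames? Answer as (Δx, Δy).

(-0.4, -1.9)

From the two frames, the white capsule sits at roughly (2.3, 5.3) before and (1.9, 3.4) after.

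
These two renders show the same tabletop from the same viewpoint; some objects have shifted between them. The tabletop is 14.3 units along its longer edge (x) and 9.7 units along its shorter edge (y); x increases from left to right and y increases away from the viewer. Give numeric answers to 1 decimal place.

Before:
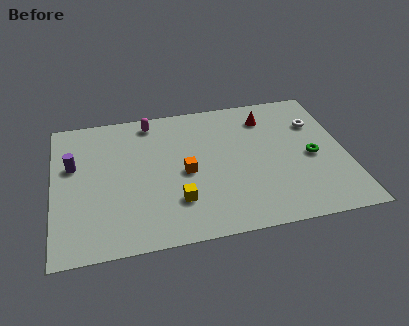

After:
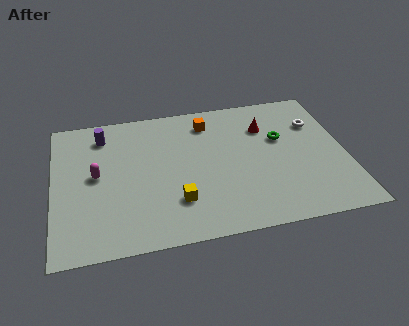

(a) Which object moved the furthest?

the magenta capsule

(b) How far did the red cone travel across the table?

0.7

From (10.6, 7.7) to (10.5, 7.0), the red cone covered √(0.1² + 0.7²) ≈ 0.7 units.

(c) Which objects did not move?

the yellow cube and the white torus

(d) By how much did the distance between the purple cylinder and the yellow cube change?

+0.3

Before: roughly 6.0 units apart; after: 6.3. That's 0.3 units further apart.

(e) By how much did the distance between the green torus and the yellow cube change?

-0.6

They were about 6.9 units apart before and 6.3 after — 0.6 units closer together.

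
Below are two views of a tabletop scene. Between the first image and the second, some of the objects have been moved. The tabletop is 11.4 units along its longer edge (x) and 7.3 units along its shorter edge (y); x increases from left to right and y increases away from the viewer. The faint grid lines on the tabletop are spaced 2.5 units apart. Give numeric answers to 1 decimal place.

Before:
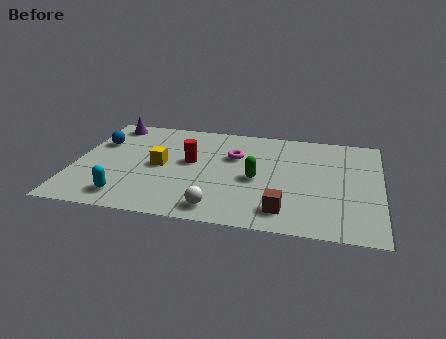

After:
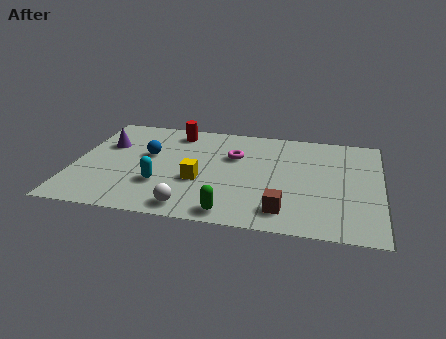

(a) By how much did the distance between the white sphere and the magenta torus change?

+0.3

They were about 3.8 units apart before and 4.1 after — 0.3 units further apart.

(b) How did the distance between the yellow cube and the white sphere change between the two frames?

-1.6

The distance was about 3.5 in the first image and 1.9 in the second, so they moved 1.6 units closer together.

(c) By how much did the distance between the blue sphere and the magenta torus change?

-1.9

Before: roughly 5.1 units apart; after: 3.2. That's 1.9 units closer together.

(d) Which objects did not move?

the magenta torus and the brown cube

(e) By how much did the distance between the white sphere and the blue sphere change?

-2.3

The distance was about 6.1 in the first image and 3.8 in the second, so they moved 2.3 units closer together.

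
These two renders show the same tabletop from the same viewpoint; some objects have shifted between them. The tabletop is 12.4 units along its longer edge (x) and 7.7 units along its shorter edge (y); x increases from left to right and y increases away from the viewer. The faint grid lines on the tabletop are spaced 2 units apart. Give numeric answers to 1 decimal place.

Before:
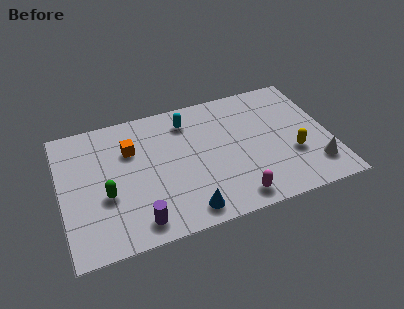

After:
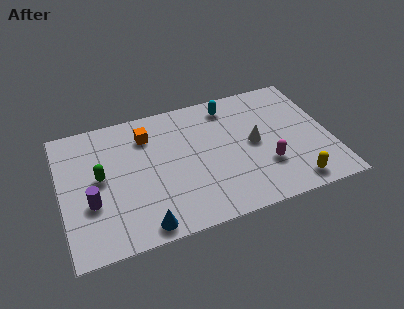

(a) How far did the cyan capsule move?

2.0

From (6.0, 6.2) to (8.0, 6.5), the cyan capsule covered √(2.0² + 0.3²) ≈ 2.0 units.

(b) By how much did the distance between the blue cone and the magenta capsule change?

+3.8

They were about 2.2 units apart before and 6.0 after — 3.8 units further apart.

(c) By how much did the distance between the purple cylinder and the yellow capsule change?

+1.8

The distance was about 7.5 in the first image and 9.3 in the second, so they moved 1.8 units further apart.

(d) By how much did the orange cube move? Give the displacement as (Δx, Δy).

(0.8, 0.6)

The orange cube started near (3.3, 5.3) and ended near (4.1, 5.9).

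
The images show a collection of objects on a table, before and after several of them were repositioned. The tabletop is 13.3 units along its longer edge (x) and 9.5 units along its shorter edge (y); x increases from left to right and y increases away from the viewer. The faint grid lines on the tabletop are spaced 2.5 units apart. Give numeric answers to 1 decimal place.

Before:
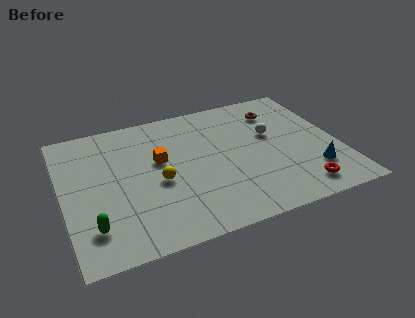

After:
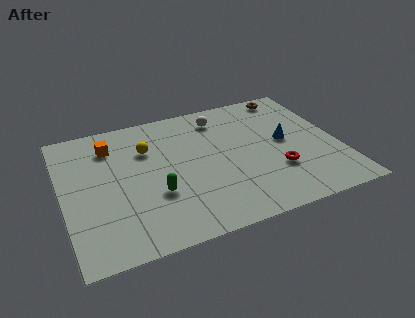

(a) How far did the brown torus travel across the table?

1.4

The brown torus moved from about (10.7, 7.4) to (11.5, 8.5), a distance of √(0.8² + 1.1²) ≈ 1.4.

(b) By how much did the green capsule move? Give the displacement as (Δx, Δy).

(3.1, 1.2)

The green capsule started near (1.2, 2.1) and ended near (4.3, 3.3).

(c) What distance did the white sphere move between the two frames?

3.1

The white sphere moved from about (10.2, 5.7) to (7.9, 7.8), a distance of √(2.3² + 2.1²) ≈ 3.1.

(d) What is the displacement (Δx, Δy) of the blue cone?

(-1.0, 2.6)

The blue cone was at about (11.8, 2.4) and moved to about (10.8, 5.0).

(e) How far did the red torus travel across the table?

1.8

The red torus moved from about (11.0, 1.4) to (10.1, 3.0), a distance of √(0.9² + 1.6²) ≈ 1.8.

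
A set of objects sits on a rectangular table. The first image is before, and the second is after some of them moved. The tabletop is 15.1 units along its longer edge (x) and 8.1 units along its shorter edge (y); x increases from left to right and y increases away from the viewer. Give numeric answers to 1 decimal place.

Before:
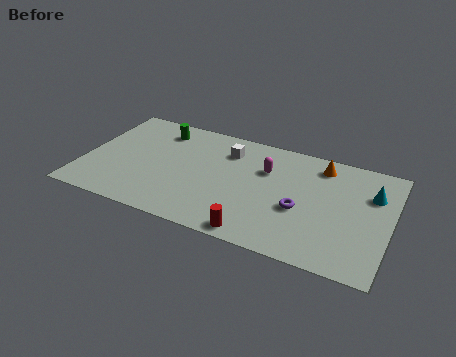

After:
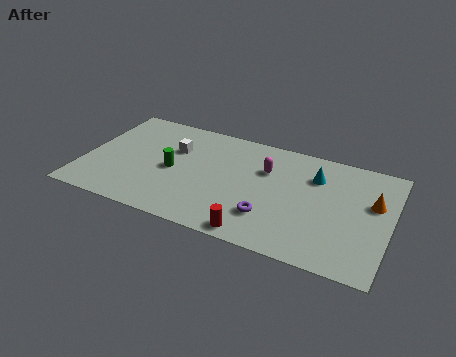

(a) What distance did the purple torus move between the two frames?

1.8

From (10.8, 3.3) to (9.4, 2.2), the purple torus covered √(1.4² + 1.1²) ≈ 1.8 units.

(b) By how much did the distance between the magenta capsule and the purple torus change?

+0.4

Before: roughly 2.9 units apart; after: 3.3. That's 0.4 units further apart.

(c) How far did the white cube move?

2.7

The white cube was near (6.9, 6.2) before and (4.3, 5.4) after, so it travelled √(2.6² + 0.8²) ≈ 2.7 units.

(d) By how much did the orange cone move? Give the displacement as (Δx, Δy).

(2.7, -1.8)

The orange cone started near (11.5, 6.8) and ended near (14.2, 5.0).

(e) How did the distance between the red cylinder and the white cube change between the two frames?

+0.7

Before: roughly 5.8 units apart; after: 6.5. That's 0.7 units further apart.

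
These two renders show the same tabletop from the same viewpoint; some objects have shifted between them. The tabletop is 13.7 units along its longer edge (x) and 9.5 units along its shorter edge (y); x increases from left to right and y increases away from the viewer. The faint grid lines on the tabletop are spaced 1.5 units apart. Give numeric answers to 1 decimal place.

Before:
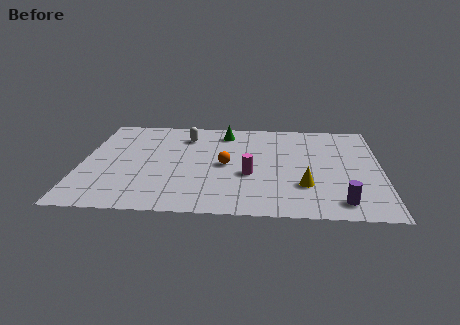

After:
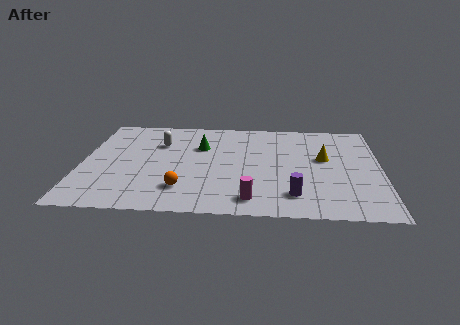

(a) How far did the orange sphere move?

3.1

From (6.6, 4.6) to (4.7, 2.2), the orange sphere covered √(1.9² + 2.4²) ≈ 3.1 units.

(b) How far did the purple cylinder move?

2.2

From (11.8, 1.4) to (9.7, 1.9), the purple cylinder covered √(2.1² + 0.5²) ≈ 2.2 units.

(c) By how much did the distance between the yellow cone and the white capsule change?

+0.5

They were about 7.2 units apart before and 7.7 after — 0.5 units further apart.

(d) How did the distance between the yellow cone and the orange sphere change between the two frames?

+3.2

The distance was about 4.0 in the first image and 7.2 in the second, so they moved 3.2 units further apart.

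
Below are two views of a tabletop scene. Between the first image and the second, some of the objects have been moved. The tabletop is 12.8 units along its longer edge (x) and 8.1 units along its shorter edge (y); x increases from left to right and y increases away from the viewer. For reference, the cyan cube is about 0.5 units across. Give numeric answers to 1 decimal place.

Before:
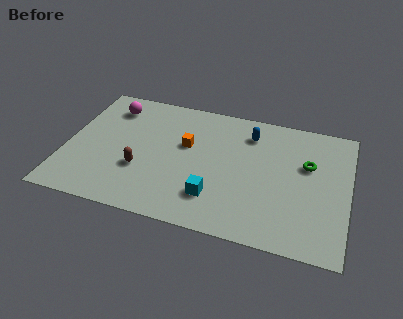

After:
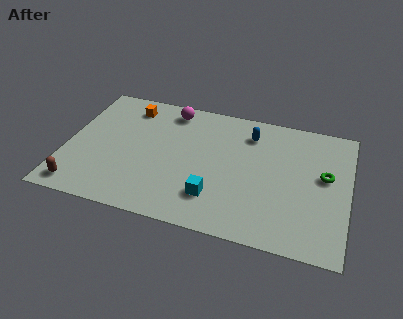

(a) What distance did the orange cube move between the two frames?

3.3

The orange cube moved from about (5.4, 4.9) to (2.6, 6.7), a distance of √(2.8² + 1.8²) ≈ 3.3.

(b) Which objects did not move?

the cyan cube and the blue capsule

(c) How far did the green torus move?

0.9

The green torus moved from about (10.9, 5.1) to (11.7, 4.6), a distance of √(0.8² + 0.5²) ≈ 0.9.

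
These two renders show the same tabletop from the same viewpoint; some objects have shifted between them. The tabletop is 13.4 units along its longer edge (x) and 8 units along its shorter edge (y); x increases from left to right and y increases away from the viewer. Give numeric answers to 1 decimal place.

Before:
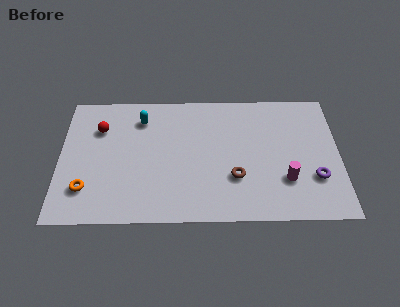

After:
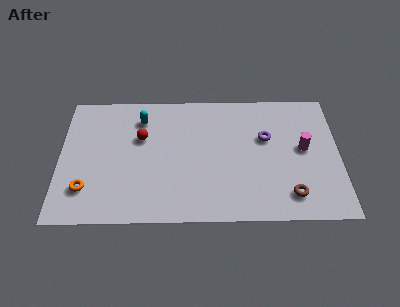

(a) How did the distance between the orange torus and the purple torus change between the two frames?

-1.8

Before: roughly 10.9 units apart; after: 9.1. That's 1.8 units closer together.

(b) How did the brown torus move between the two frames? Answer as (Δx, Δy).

(2.6, -1.1)

The brown torus was at about (8.4, 2.6) and moved to about (11.0, 1.5).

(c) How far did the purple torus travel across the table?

3.4

From (12.2, 2.5) to (9.9, 5.0), the purple torus covered √(2.3² + 2.5²) ≈ 3.4 units.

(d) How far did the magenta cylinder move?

2.1

The magenta cylinder moved from about (10.8, 2.4) to (11.7, 4.3), a distance of √(0.9² + 1.9²) ≈ 2.1.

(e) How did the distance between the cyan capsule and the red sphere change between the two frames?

-0.9

The distance was about 2.1 in the first image and 1.2 in the second, so they moved 0.9 units closer together.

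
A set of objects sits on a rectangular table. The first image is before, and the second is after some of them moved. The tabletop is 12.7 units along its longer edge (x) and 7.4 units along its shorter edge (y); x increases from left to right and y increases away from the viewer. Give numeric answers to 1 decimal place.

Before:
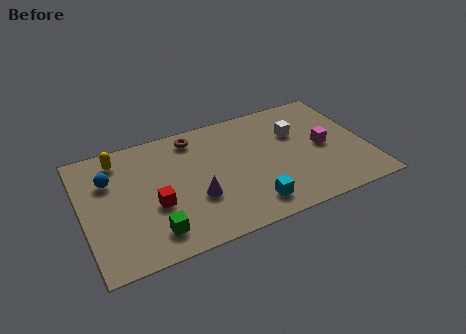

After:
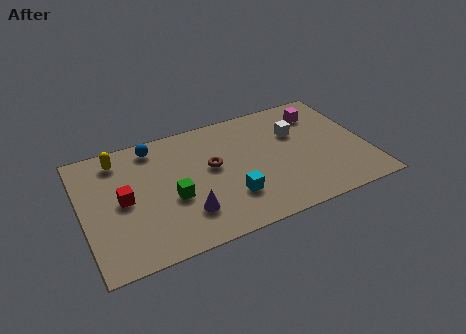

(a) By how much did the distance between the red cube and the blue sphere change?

+0.3

Before: roughly 2.8 units apart; after: 3.1. That's 0.3 units further apart.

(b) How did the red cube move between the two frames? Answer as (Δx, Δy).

(-1.3, 0.8)

The red cube started near (3.1, 2.9) and ended near (1.8, 3.7).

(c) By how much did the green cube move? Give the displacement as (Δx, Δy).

(1.0, 1.6)

The green cube was at about (2.9, 1.4) and moved to about (3.9, 3.0).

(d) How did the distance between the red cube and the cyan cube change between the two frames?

+0.5

Before: roughly 4.4 units apart; after: 4.9. That's 0.5 units further apart.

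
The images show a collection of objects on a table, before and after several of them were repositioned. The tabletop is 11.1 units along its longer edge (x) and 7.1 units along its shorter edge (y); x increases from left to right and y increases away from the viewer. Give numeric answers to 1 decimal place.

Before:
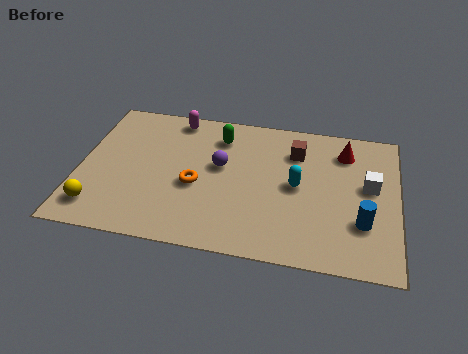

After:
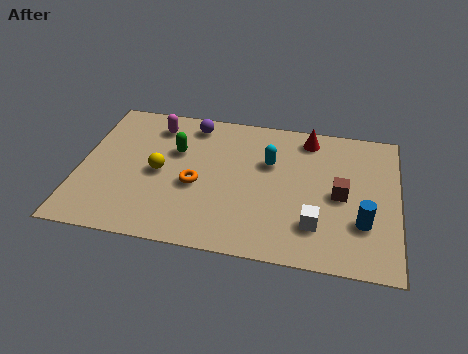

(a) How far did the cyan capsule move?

1.4

The cyan capsule was near (7.6, 3.6) before and (6.6, 4.6) after, so it travelled √(1.0² + 1.0²) ≈ 1.4 units.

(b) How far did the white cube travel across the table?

2.8

The white cube moved from about (10.1, 4.0) to (8.3, 1.8), a distance of √(1.8² + 2.2²) ≈ 2.8.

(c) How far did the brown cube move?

2.5

From (7.5, 5.3) to (9.1, 3.4), the brown cube covered √(1.6² + 1.9²) ≈ 2.5 units.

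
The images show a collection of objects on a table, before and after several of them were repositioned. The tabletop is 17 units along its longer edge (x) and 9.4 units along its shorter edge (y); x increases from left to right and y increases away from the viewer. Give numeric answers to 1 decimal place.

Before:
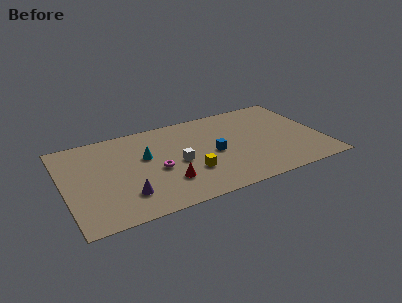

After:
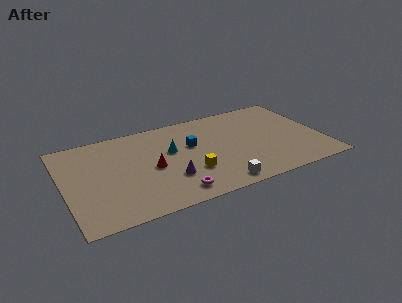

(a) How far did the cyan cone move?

1.7

The cyan cone was near (5.4, 5.7) before and (7.1, 5.7) after, so it travelled √(1.7² + 0.0²) ≈ 1.7 units.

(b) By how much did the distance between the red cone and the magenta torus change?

+1.6

They were about 1.6 units apart before and 3.2 after — 1.6 units further apart.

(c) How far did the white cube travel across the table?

3.9

The white cube moved from about (7.4, 4.3) to (9.7, 1.1), a distance of √(2.3² + 3.2²) ≈ 3.9.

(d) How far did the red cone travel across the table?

2.0

The red cone was near (6.5, 2.6) before and (5.7, 4.4) after, so it travelled √(0.8² + 1.8²) ≈ 2.0 units.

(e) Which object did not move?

the yellow cube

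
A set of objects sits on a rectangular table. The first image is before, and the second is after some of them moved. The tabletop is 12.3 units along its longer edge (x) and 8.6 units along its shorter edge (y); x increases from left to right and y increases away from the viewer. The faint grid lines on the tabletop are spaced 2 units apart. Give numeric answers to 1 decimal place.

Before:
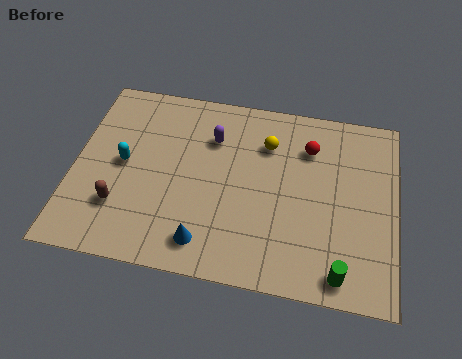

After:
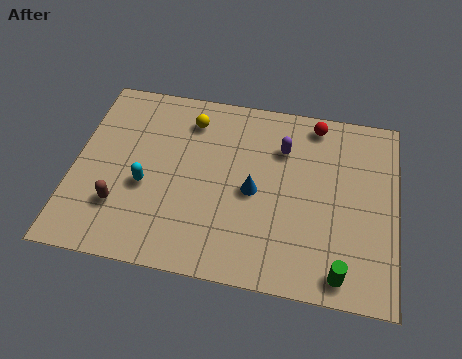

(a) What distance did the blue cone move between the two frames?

3.1

From (5.2, 1.4) to (6.9, 4.0), the blue cone covered √(1.7² + 2.6²) ≈ 3.1 units.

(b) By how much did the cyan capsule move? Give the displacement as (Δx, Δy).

(0.9, -0.9)

From the two frames, the cyan capsule sits at roughly (1.9, 4.4) before and (2.8, 3.5) after.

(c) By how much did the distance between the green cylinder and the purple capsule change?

-1.6

Before: roughly 7.3 units apart; after: 5.7. That's 1.6 units closer together.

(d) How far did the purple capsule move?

2.7

The purple capsule was near (5.2, 6.2) before and (7.9, 6.2) after, so it travelled √(2.7² + 0.0²) ≈ 2.7 units.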